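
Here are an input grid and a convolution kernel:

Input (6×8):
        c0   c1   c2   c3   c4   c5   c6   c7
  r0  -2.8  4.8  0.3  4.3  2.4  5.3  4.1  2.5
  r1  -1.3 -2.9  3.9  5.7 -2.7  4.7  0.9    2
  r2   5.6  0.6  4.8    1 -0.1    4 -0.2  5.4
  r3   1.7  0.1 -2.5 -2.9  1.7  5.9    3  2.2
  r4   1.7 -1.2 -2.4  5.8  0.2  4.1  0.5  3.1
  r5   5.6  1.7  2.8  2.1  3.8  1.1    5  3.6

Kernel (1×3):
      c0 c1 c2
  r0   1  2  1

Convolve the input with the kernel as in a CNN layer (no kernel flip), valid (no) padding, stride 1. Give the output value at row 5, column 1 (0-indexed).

9.4

The receptive field on the input at this output position is [1.7 2.8 2.1]. Elementwise product with the kernel and sum: 1.7·1 + 2.8·2 + 2.1·1.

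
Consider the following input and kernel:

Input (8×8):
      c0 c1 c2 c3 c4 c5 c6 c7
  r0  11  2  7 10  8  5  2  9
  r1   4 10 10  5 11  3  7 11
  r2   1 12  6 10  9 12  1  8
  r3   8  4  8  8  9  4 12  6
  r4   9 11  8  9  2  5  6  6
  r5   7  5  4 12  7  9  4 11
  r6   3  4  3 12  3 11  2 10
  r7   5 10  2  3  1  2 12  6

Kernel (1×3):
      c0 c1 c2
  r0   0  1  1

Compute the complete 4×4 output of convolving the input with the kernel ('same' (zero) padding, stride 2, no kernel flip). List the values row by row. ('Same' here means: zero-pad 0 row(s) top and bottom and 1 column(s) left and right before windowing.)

13 17 13 11
13 16 21 9
20 17 7 12
7 15 14 12

Output[0,0]: The receptive field on the zero-padded input at this output position is [0 11 2]. Elementwise product with the kernel and sum: 11·1 + 2·1.
Output[0,1]: The receptive field on the zero-padded input at this output position is [2 7 10]. Elementwise product with the kernel and sum: 7·1 + 10·1.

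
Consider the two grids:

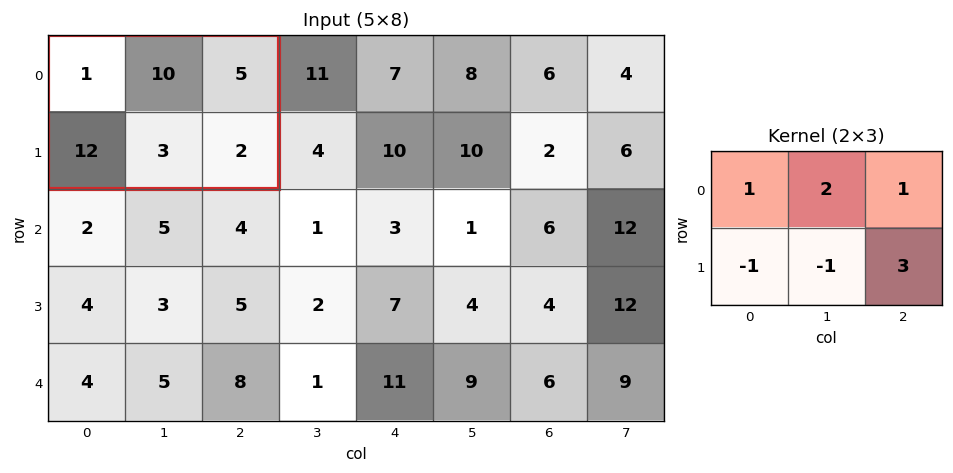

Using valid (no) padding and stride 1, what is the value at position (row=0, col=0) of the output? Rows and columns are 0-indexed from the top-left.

17

The receptive field on the input at this output position is [1 10 5 / 12 3 2]. Elementwise product with the kernel and sum: 1·1 + 10·2 + 5·1 + 12·-1 + 3·-1 + 2·3.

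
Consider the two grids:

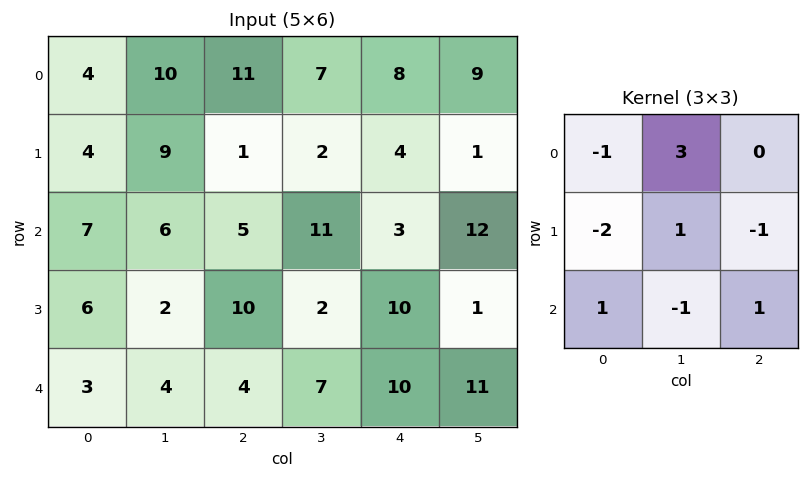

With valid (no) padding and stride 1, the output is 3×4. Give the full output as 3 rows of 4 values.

32 16 3 36
24 -30 21 -28
-6 20 7 11

Output[0,0]: The receptive field on the input at this output position is [4 10 11 / 4 9 1 / 7 6 5]. Elementwise product with the kernel and sum: 4·-1 + 10·3 + 4·-2 + 9·1 + 1·-1 + 7·1 + 6·-1 + 5·1.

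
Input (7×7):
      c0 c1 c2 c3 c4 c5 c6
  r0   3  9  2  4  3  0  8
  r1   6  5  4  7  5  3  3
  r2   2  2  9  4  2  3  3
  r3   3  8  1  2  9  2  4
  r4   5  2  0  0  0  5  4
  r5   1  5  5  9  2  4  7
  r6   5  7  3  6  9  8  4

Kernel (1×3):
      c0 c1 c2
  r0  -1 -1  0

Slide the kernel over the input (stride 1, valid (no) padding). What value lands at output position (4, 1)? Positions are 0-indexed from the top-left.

The receptive field on the input at this output position is [2 0 0]. Elementwise product with the kernel and sum: 2·-1 + 0·-1.

-2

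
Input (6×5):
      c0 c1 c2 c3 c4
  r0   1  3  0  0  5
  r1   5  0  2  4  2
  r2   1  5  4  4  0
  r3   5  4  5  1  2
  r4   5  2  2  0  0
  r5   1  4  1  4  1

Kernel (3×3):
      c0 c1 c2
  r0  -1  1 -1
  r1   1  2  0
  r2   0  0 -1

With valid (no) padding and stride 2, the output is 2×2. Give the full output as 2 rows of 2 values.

3 5
11 7

Output[0,0]: The receptive field on the input at this output position is [1 3 0 / 5 0 2 / 1 5 4]. Elementwise product with the kernel and sum: 1·-1 + 3·1 + 0·-1 + 5·1 + 0·2 + 4·-1.
Output[0,1]: The receptive field on the input at this output position is [0 0 5 / 2 4 2 / 4 4 0]. Elementwise product with the kernel and sum: 0·-1 + 0·1 + 5·-1 + 2·1 + 4·2 + 0·-1.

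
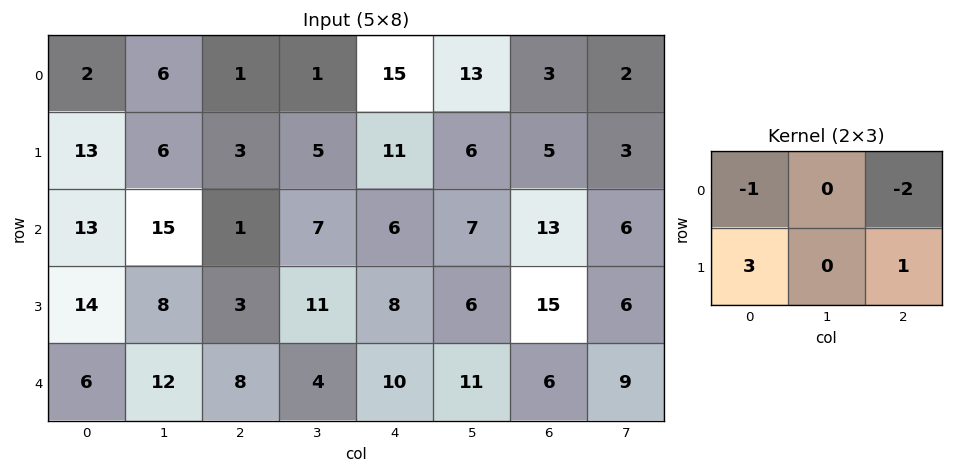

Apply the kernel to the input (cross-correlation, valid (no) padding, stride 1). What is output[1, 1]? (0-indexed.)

The receptive field on the input at this output position is [6 3 5 / 15 1 7]. Elementwise product with the kernel and sum: 6·-1 + 5·-2 + 15·3 + 7·1.

36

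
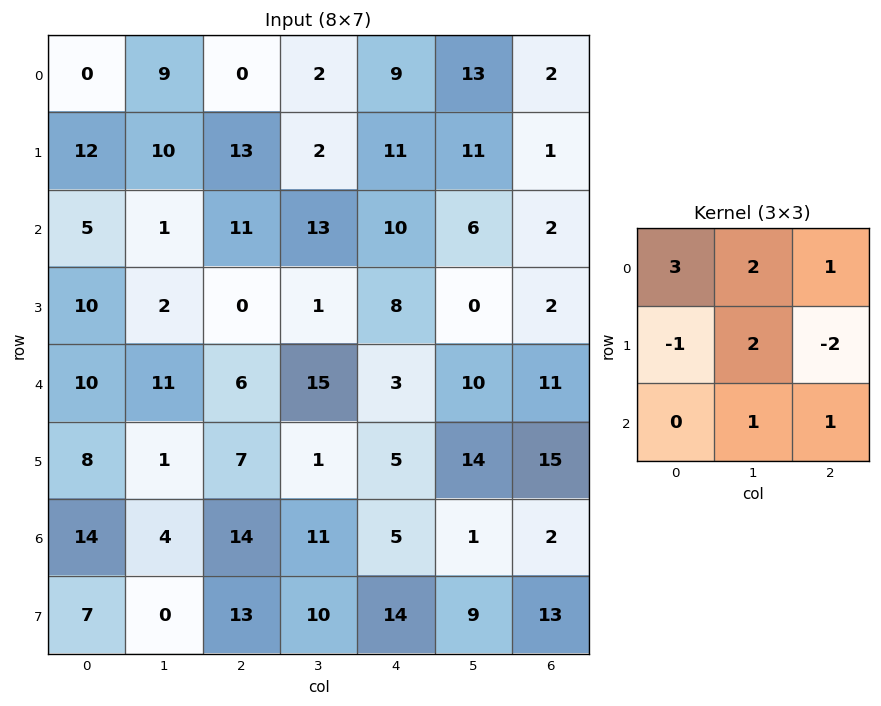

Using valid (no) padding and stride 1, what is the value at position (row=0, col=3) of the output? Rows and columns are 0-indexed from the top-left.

51

The receptive field on the input at this output position is [2 9 13 / 2 11 11 / 13 10 6]. Elementwise product with the kernel and sum: 2·3 + 9·2 + 13·1 + 2·-1 + 11·2 + 11·-2 + 10·1 + 6·1.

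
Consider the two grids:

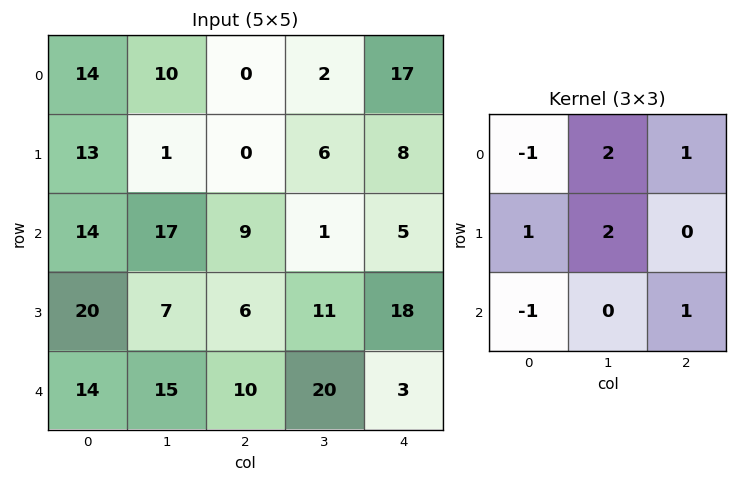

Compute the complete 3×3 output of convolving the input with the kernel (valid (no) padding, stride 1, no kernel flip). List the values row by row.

16 -23 29
23 44 43
59 26 19

Output[0,0]: The receptive field on the input at this output position is [14 10 0 / 13 1 0 / 14 17 9]. Elementwise product with the kernel and sum: 14·-1 + 10·2 + 0·1 + 13·1 + 1·2 + 14·-1 + 9·1.
Output[0,1]: The receptive field on the input at this output position is [10 0 2 / 1 0 6 / 17 9 1]. Elementwise product with the kernel and sum: 10·-1 + 0·2 + 2·1 + 1·1 + 0·2 + 17·-1 + 1·1.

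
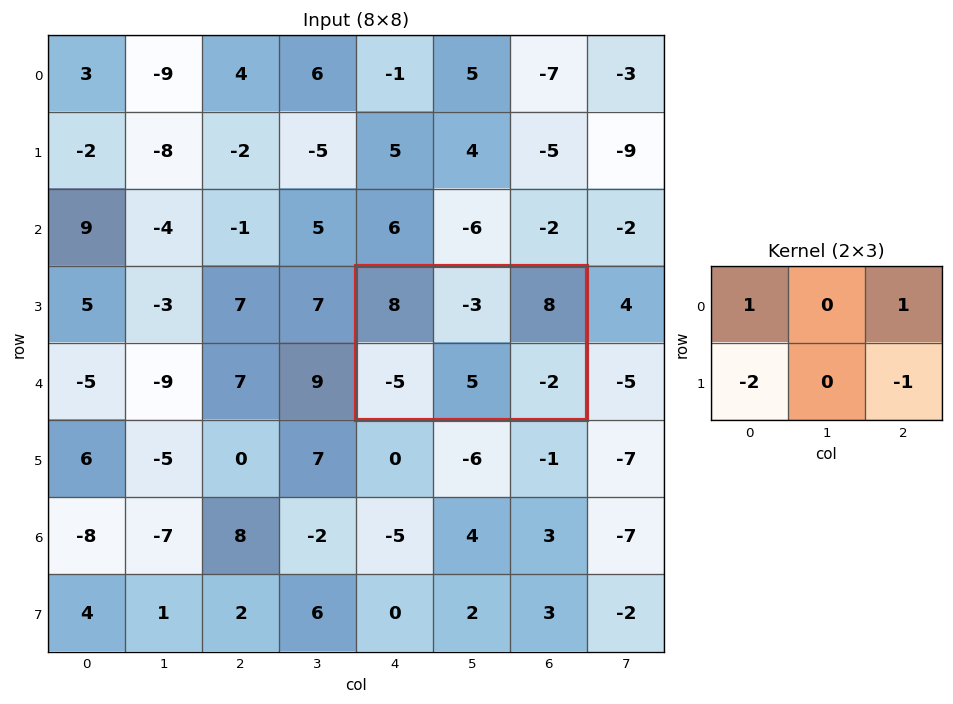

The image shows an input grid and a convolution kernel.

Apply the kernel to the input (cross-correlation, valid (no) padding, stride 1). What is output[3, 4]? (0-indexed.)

The receptive field on the input at this output position is [8 -3 8 / -5 5 -2]. Elementwise product with the kernel and sum: 8·1 + 8·1 + -5·-2 + -2·-1.

28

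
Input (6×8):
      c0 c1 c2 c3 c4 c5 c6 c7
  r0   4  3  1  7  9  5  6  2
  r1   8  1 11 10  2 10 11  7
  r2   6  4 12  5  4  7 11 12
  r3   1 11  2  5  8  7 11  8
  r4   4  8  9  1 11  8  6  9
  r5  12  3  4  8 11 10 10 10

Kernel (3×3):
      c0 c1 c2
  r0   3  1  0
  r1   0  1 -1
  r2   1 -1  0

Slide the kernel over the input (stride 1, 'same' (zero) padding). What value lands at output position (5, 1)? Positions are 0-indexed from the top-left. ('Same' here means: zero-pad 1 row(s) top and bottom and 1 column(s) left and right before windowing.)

19

The receptive field on the zero-padded input at this output position is [4 8 9 / 12 3 4 / 0 0 0]. Elementwise product with the kernel and sum: 4·3 + 8·1 + 3·1 + 4·-1 + 0·1 + 0·-1.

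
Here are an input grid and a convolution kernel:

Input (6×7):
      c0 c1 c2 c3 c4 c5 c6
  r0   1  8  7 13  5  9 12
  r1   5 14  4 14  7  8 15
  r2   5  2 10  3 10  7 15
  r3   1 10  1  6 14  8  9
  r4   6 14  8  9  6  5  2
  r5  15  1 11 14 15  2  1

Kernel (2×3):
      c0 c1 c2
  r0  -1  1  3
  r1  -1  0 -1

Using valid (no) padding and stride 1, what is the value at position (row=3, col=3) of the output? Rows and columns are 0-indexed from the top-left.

18

The receptive field on the input at this output position is [6 14 8 / 9 6 5]. Elementwise product with the kernel and sum: 6·-1 + 14·1 + 8·3 + 9·-1 + 5·-1.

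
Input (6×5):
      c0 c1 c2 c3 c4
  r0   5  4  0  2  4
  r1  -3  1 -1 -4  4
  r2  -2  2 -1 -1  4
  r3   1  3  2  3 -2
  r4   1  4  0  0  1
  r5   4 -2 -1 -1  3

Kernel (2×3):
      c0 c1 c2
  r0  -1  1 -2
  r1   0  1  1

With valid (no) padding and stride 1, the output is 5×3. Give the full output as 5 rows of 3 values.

Output[0,0]: The receptive field on the input at this output position is [5 4 0 / -3 1 -1]. Elementwise product with the kernel and sum: 5·-1 + 4·1 + 0·-2 + 1·1 + -1·1.

-1 -13 -6
7 4 -8
11 4 -7
2 -7 6
0 -6 0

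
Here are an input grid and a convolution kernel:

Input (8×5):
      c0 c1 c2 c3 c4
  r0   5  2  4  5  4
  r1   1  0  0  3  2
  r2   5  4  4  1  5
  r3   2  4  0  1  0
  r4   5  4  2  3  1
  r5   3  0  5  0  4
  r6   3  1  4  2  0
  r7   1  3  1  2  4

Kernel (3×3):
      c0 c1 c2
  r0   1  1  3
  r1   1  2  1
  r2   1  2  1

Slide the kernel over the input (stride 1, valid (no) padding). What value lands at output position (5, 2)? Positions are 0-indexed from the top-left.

The receptive field on the input at this output position is [5 0 4 / 4 2 0 / 1 2 4]. Elementwise product with the kernel and sum: 5·1 + 0·1 + 4·3 + 4·1 + 2·2 + 0·1 + 1·1 + 2·2 + 4·1.

34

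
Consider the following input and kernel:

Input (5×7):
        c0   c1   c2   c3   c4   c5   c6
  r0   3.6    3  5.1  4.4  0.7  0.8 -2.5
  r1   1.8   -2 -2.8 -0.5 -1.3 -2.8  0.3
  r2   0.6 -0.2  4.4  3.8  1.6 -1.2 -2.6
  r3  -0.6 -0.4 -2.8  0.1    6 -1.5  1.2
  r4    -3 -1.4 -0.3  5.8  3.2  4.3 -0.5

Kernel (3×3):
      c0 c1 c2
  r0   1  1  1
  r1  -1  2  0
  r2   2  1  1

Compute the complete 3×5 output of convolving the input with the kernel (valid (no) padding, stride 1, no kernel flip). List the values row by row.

11.3 16.7 26.2 11.8 -5.9
-8.4 0.2 -0.9 -0.5 3.9
-3.1 5.5 21.2 35.2 -1

Output[0,0]: The receptive field on the input at this output position is [3.6 3 5.1 / 1.8 -2 -2.8 / 0.6 -0.2 4.4]. Elementwise product with the kernel and sum: 3.6·1 + 3·1 + 5.1·1 + 1.8·-1 + -2·2 + 0.6·2 + -0.2·1 + 4.4·1.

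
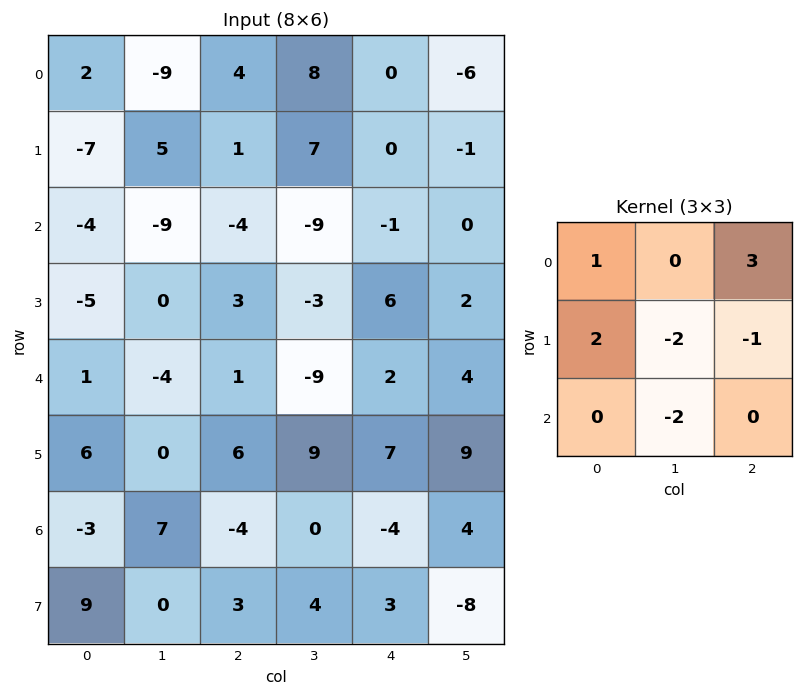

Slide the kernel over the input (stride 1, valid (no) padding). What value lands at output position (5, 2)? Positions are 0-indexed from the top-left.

15

The receptive field on the input at this output position is [6 9 7 / -4 0 -4 / 3 4 3]. Elementwise product with the kernel and sum: 6·1 + 7·3 + -4·2 + 0·-2 + -4·-1 + 4·-2.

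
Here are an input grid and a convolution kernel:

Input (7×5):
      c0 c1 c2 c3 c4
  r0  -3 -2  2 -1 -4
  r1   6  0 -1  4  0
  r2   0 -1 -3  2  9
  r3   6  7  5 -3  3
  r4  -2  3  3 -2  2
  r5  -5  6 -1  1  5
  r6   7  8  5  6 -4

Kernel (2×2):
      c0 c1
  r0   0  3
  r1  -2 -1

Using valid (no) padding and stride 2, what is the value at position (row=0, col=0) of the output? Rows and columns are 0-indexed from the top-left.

-18

The receptive field on the input at this output position is [-3 -2 / 6 0]. Elementwise product with the kernel and sum: -2·3 + 6·-2 + 0·-1.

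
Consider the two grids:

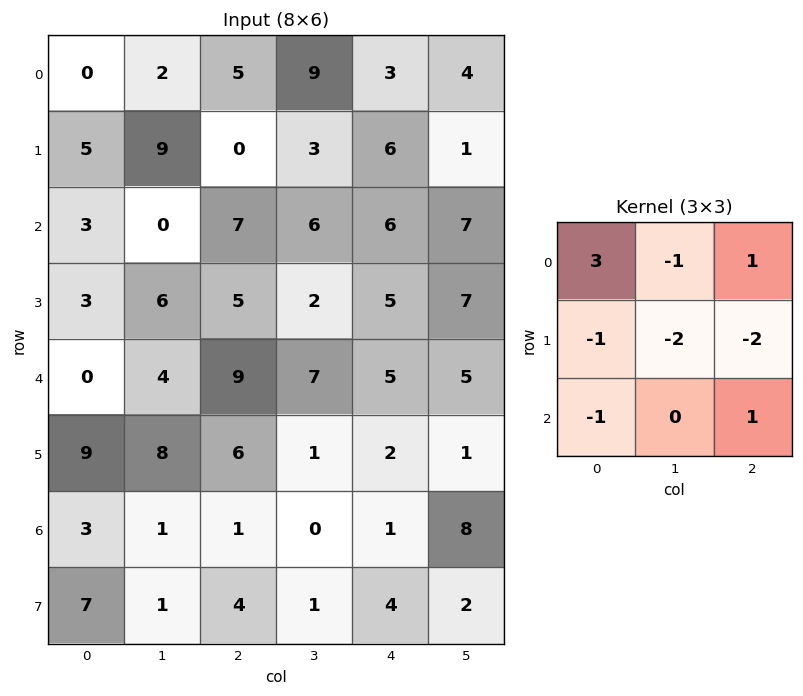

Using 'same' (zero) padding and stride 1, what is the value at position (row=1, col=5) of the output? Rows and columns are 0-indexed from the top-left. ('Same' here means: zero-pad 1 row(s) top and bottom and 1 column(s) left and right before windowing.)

-9

The receptive field on the zero-padded input at this output position is [3 4 0 / 6 1 0 / 6 7 0]. Elementwise product with the kernel and sum: 3·3 + 4·-1 + 0·1 + 6·-1 + 1·-2 + 0·-2 + 6·-1 + 0·1.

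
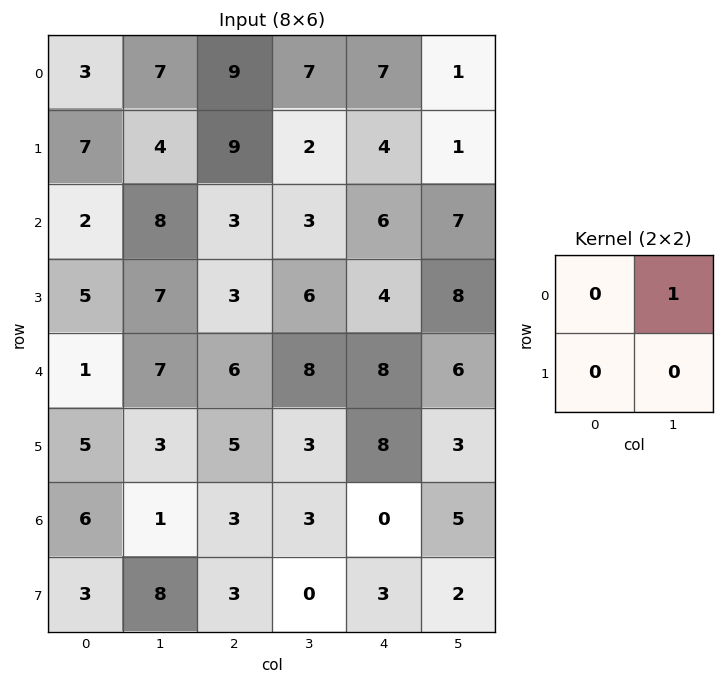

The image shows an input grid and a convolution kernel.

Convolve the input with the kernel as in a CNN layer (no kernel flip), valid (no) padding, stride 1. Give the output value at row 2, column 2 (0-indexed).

The receptive field on the input at this output position is [3 3 / 3 6]. Elementwise product with the kernel and sum: 3·1.

3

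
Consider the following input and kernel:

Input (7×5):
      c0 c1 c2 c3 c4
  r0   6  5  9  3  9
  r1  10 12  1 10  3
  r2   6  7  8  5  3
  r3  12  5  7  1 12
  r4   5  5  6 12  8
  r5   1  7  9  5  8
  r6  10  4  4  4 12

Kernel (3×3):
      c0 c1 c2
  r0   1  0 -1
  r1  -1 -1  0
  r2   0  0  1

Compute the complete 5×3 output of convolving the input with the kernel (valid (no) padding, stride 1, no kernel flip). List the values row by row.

Output[0,0]: The receptive field on the input at this output position is [6 5 9 / 10 12 1 / 6 7 8]. Elementwise product with the kernel and sum: 6·1 + 9·-1 + 10·-1 + 12·-1 + 8·1.
Output[0,1]: The receptive field on the input at this output position is [5 9 3 / 12 1 10 / 7 8 5]. Elementwise product with the kernel and sum: 5·1 + 3·-1 + 12·-1 + 1·-1 + 5·1.

-17 -6 -8
3 -12 -3
-13 2 5
4 -2 -15
-5 -19 -4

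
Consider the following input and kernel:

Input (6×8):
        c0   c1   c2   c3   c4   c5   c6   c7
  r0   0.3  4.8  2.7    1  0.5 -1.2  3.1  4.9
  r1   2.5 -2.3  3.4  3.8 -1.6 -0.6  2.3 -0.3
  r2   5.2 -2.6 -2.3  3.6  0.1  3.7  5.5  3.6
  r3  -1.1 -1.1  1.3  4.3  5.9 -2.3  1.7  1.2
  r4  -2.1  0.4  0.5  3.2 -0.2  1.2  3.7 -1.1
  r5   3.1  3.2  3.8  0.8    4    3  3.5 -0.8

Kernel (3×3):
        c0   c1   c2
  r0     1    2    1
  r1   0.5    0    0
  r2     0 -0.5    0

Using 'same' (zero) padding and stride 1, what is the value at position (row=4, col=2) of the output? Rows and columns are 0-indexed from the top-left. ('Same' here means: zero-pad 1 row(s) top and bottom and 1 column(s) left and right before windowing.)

4.1

The receptive field on the zero-padded input at this output position is [-1.1 1.3 4.3 / 0.4 0.5 3.2 / 3.2 3.8 0.8]. Elementwise product with the kernel and sum: -1.1·1 + 1.3·2 + 4.3·1 + 0.4·0.5 + 3.8·-0.5.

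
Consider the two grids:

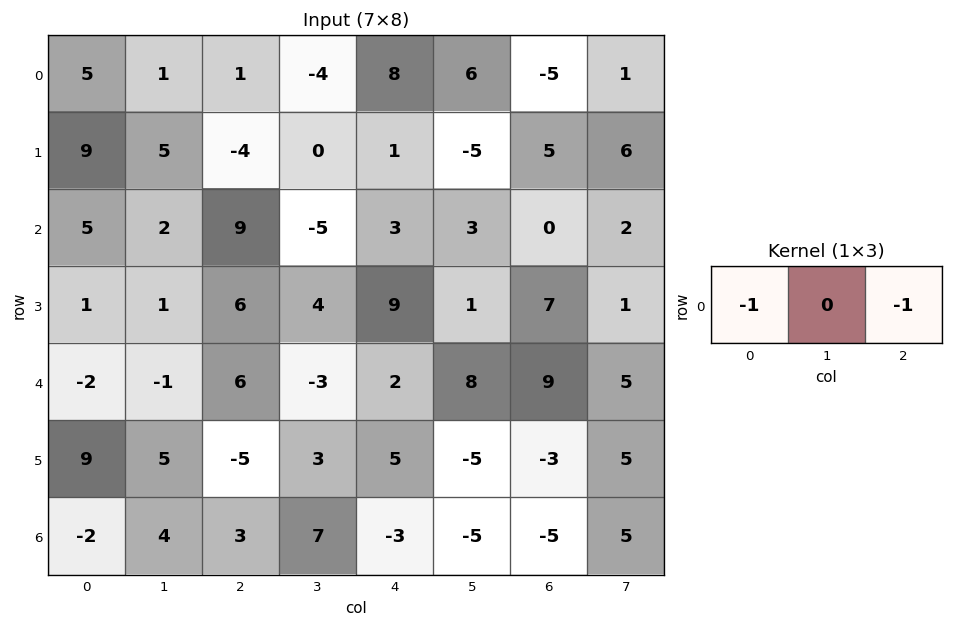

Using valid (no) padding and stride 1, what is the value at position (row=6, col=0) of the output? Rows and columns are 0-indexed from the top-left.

-1

The receptive field on the input at this output position is [-2 4 3]. Elementwise product with the kernel and sum: -2·-1 + 3·-1.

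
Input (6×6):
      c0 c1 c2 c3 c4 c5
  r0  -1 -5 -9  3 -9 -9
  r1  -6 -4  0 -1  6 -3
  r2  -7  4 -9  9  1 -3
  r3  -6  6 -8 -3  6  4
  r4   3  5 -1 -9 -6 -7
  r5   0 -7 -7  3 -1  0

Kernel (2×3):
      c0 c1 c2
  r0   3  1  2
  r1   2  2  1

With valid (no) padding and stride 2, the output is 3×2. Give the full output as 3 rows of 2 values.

-46 -38
-43 -32
-9 -33

Output[0,0]: The receptive field on the input at this output position is [-1 -5 -9 / -6 -4 0]. Elementwise product with the kernel and sum: -1·3 + -5·1 + -9·2 + -6·2 + -4·2 + 0·1.
Output[0,1]: The receptive field on the input at this output position is [-9 3 -9 / 0 -1 6]. Elementwise product with the kernel and sum: -9·3 + 3·1 + -9·2 + 0·2 + -1·2 + 6·1.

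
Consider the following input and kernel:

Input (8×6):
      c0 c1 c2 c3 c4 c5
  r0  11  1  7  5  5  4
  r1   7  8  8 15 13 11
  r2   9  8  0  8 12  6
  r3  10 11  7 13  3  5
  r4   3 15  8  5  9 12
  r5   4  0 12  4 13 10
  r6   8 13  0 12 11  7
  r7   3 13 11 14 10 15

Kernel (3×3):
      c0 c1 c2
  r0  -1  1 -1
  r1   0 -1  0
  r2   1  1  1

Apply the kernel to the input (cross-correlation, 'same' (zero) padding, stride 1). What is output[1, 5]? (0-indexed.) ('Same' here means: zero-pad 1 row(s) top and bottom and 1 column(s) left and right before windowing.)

6

The receptive field on the zero-padded input at this output position is [5 4 0 / 13 11 0 / 12 6 0]. Elementwise product with the kernel and sum: 5·-1 + 4·1 + 0·-1 + 11·-1 + 12·1 + 6·1 + 0·1.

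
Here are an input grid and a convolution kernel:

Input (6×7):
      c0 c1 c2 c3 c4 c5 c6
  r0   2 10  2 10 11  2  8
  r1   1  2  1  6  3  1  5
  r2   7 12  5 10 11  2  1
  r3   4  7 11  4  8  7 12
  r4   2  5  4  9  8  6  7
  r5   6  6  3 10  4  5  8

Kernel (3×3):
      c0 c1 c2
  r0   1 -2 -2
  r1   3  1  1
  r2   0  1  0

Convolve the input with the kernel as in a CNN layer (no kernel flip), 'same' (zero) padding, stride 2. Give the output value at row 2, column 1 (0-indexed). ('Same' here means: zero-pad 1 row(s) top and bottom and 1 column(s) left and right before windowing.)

8

The receptive field on the zero-padded input at this output position is [7 11 4 / 5 4 9 / 6 3 10]. Elementwise product with the kernel and sum: 7·1 + 11·-2 + 4·-2 + 5·3 + 4·1 + 9·1 + 3·1.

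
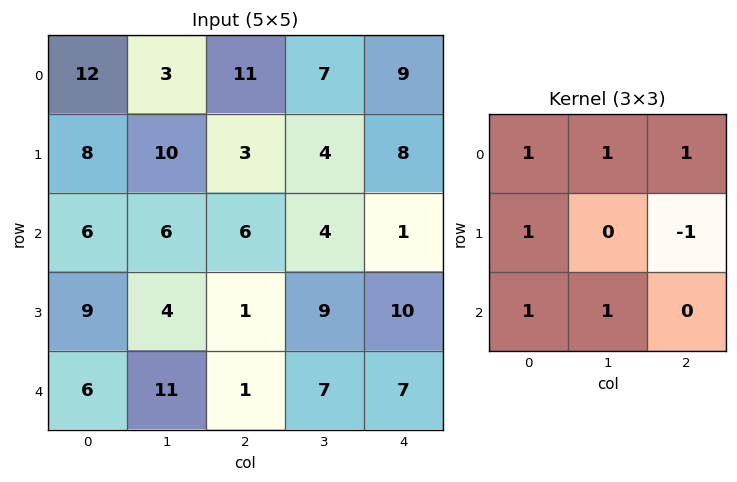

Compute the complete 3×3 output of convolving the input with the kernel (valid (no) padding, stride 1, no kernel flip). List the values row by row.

Output[0,0]: The receptive field on the input at this output position is [12 3 11 / 8 10 3 / 6 6 6]. Elementwise product with the kernel and sum: 12·1 + 3·1 + 11·1 + 8·1 + 3·-1 + 6·1 + 6·1.

43 39 32
34 24 30
43 23 10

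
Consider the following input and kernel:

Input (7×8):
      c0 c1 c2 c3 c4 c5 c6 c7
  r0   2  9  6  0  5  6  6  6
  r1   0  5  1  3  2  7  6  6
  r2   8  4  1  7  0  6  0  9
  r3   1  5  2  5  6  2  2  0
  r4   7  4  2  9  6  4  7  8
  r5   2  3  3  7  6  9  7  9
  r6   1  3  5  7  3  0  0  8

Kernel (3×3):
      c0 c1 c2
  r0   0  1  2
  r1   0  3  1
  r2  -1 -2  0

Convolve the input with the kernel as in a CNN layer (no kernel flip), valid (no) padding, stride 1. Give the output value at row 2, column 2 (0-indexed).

8

The receptive field on the input at this output position is [1 7 0 / 2 5 6 / 2 9 6]. Elementwise product with the kernel and sum: 7·1 + 0·2 + 5·3 + 6·1 + 2·-1 + 9·-2.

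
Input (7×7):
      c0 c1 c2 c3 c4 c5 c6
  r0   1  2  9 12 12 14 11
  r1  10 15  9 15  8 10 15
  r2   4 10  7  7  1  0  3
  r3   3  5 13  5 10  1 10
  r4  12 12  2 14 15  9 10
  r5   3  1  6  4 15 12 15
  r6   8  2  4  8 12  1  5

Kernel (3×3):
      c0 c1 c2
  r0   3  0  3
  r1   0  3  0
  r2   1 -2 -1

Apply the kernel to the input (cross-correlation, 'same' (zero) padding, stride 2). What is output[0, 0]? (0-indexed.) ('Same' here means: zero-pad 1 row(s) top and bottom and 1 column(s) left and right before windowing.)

The receptive field on the zero-padded input at this output position is [0 0 0 / 0 1 2 / 0 10 15]. Elementwise product with the kernel and sum: 0·3 + 0·3 + 1·3 + 0·1 + 10·-2 + 15·-1.

-32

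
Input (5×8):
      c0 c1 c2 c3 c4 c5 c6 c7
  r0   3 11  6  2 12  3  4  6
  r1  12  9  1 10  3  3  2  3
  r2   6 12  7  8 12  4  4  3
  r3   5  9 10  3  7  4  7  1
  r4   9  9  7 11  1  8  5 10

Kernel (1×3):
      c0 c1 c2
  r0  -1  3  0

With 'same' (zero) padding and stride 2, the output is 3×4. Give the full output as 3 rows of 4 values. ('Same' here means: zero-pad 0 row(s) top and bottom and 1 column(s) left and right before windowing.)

Output[0,0]: The receptive field on the zero-padded input at this output position is [0 3 11]. Elementwise product with the kernel and sum: 0·-1 + 3·3.

9 7 34 9
18 9 28 8
27 12 -8 7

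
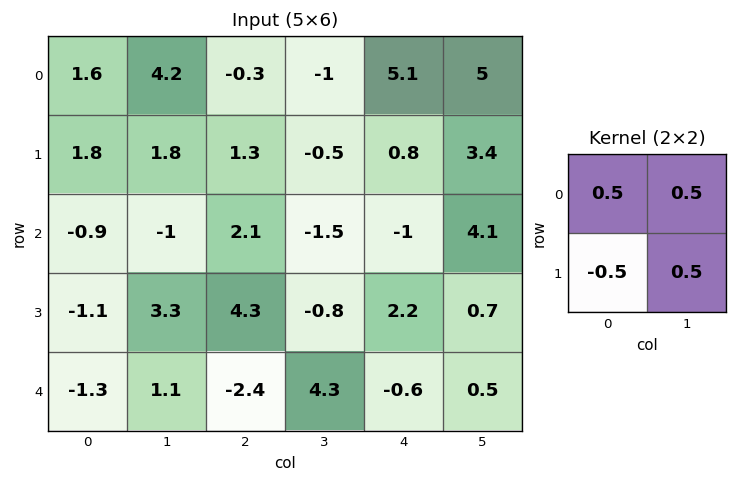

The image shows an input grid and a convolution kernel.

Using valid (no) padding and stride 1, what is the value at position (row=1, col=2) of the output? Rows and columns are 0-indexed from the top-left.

-1.4

The receptive field on the input at this output position is [1.3 -0.5 / 2.1 -1.5]. Elementwise product with the kernel and sum: 1.3·0.5 + -0.5·0.5 + 2.1·-0.5 + -1.5·0.5.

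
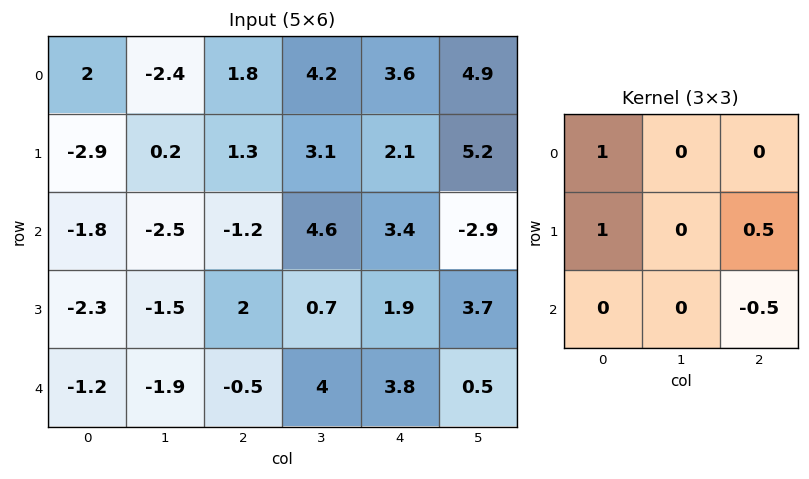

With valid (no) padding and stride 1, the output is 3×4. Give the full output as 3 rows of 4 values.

Output[0,0]: The receptive field on the input at this output position is [2 -2.4 1.8 / -2.9 0.2 1.3 / -1.8 -2.5 -1.2]. Elementwise product with the kernel and sum: 2·1 + -2.9·1 + 1.3·0.5 + -1.2·-0.5.
Output[0,1]: The receptive field on the input at this output position is [-2.4 1.8 4.2 / 0.2 1.3 3.1 / -2.5 -1.2 4.6]. Elementwise product with the kernel and sum: -2.4·1 + 0.2·1 + 3.1·0.5 + 4.6·-0.5.

0.35 -2.95 2.45 11.35
-6.3 -0.35 0.85 4.4
-2.85 -5.65 -0.15 6.9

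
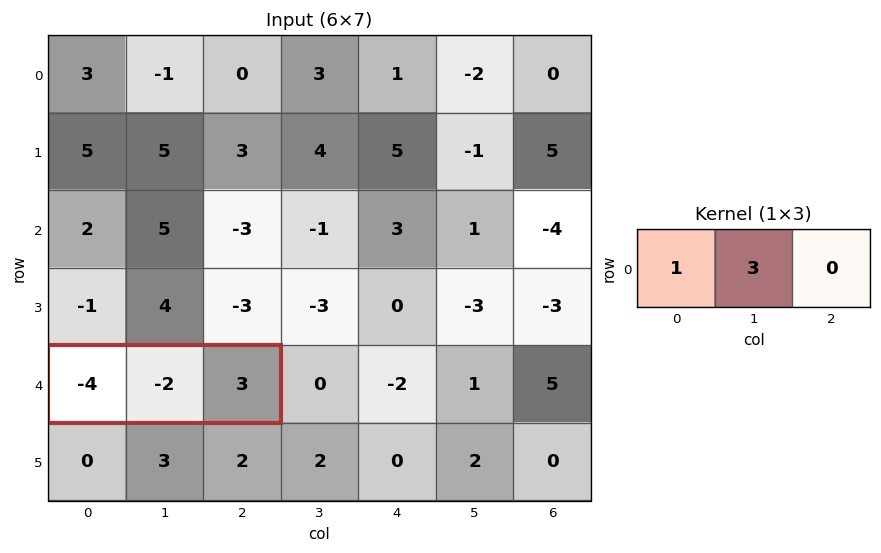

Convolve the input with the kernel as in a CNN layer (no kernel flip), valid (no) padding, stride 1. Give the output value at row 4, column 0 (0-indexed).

-10

The receptive field on the input at this output position is [-4 -2 3]. Elementwise product with the kernel and sum: -4·1 + -2·3.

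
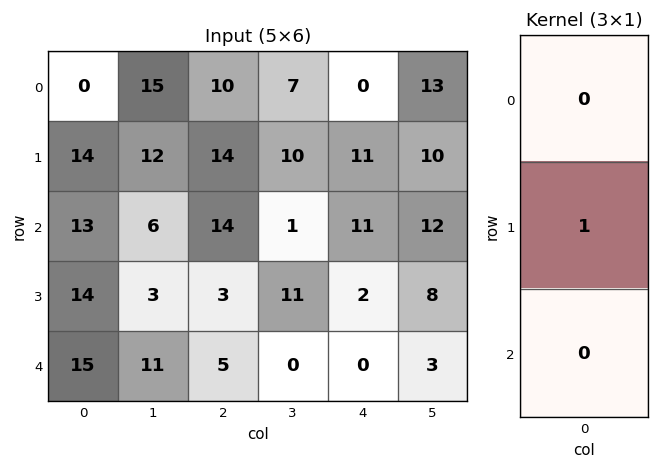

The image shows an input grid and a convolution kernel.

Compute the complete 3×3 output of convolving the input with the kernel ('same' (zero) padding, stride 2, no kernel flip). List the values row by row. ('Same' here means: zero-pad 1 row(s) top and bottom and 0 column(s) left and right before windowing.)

Output[0,0]: The receptive field on the zero-padded input at this output position is [0 / 0 / 14]. Elementwise product with the kernel and sum: 0·1.
Output[0,1]: The receptive field on the zero-padded input at this output position is [0 / 10 / 14]. Elementwise product with the kernel and sum: 10·1.

0 10 0
13 14 11
15 5 0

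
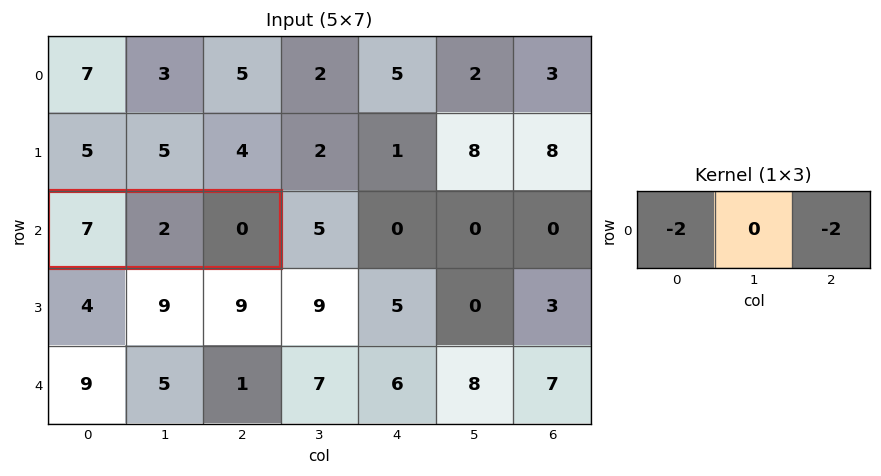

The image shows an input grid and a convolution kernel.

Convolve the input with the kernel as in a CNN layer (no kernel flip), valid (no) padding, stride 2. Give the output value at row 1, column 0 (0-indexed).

The receptive field on the input at this output position is [7 2 0]. Elementwise product with the kernel and sum: 7·-2 + 0·-2.

-14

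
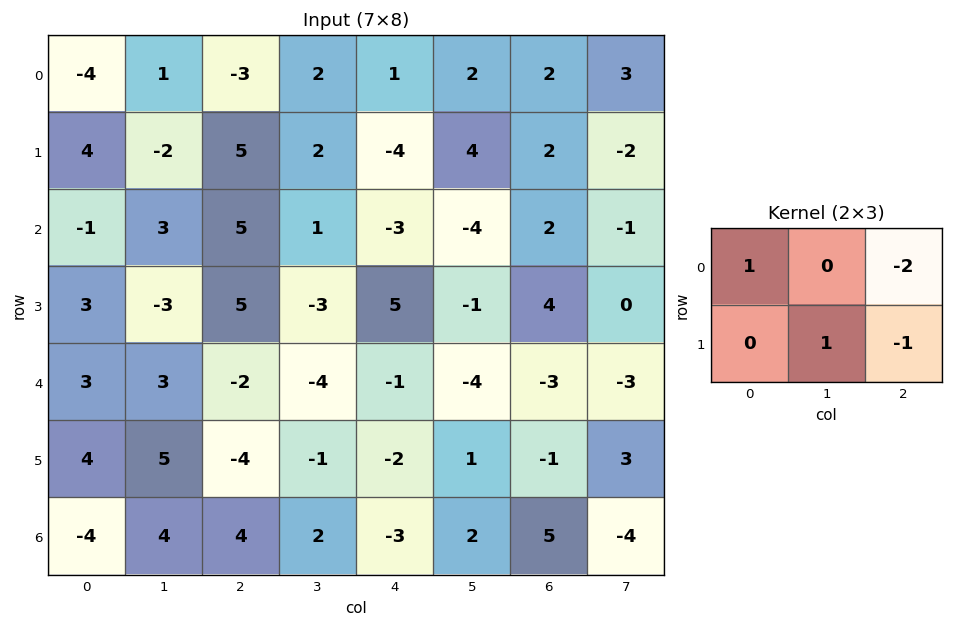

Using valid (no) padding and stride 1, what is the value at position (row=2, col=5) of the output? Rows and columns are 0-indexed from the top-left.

2

The receptive field on the input at this output position is [-4 2 -1 / -1 4 0]. Elementwise product with the kernel and sum: -4·1 + -1·-2 + 4·1 + 0·-1.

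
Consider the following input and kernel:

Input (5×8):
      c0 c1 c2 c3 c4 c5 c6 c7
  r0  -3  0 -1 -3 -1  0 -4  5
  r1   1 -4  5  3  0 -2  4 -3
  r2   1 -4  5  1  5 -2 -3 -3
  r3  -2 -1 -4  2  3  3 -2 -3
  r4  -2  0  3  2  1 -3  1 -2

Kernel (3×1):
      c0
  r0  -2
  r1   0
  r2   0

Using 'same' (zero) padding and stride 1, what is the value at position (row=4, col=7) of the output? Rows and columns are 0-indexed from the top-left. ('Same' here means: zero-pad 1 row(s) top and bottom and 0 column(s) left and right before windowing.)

The receptive field on the zero-padded input at this output position is [-3 / -2 / 0]. Elementwise product with the kernel and sum: -3·-2.

6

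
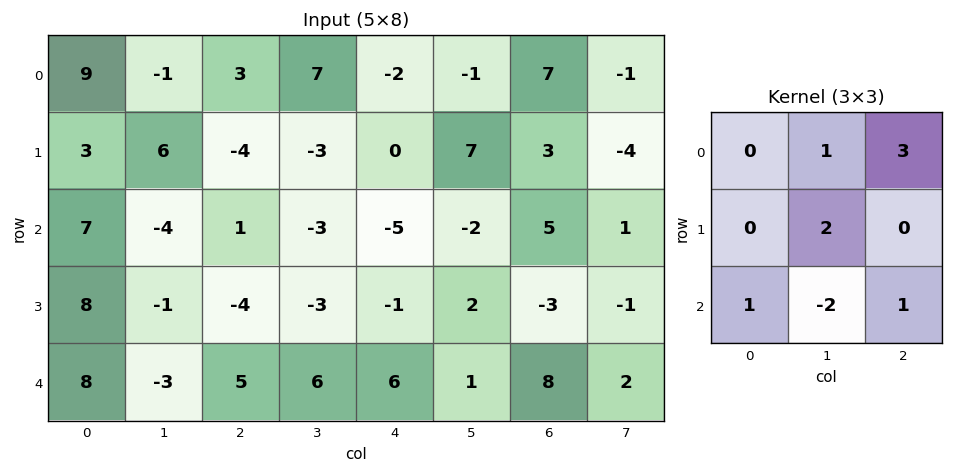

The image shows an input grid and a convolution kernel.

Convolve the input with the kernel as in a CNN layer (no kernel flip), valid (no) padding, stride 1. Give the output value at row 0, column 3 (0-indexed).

The receptive field on the input at this output position is [7 -2 -1 / -3 0 7 / -3 -5 -2]. Elementwise product with the kernel and sum: -2·1 + -1·3 + 0·2 + -3·1 + -5·-2 + -2·1.

0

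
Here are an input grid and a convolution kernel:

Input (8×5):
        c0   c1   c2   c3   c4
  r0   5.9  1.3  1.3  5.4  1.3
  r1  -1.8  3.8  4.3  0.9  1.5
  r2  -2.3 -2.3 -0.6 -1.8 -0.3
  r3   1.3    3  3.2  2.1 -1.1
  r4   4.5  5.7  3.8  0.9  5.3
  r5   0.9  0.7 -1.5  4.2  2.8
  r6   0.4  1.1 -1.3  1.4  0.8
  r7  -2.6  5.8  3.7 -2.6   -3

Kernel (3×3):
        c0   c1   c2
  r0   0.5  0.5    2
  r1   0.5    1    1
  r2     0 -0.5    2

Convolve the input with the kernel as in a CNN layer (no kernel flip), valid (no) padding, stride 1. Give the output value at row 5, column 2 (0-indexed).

The receptive field on the input at this output position is [-1.5 4.2 2.8 / -1.3 1.4 0.8 / 3.7 -2.6 -3]. Elementwise product with the kernel and sum: -1.5·0.5 + 4.2·0.5 + 2.8·2 + -1.3·0.5 + 1.4·1 + 0.8·1 + -2.6·-0.5 + -3·2.

3.8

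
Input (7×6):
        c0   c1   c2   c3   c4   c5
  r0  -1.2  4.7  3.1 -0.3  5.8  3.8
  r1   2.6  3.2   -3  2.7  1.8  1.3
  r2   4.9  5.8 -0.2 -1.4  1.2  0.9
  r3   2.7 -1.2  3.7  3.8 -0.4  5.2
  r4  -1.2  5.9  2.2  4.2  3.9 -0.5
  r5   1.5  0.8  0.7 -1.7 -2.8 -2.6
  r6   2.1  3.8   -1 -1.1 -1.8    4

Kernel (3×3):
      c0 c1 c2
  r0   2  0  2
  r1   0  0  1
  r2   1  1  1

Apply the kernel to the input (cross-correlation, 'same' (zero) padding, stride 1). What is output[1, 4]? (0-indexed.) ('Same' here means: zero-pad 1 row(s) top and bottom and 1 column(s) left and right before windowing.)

The receptive field on the zero-padded input at this output position is [-0.3 5.8 3.8 / 2.7 1.8 1.3 / -1.4 1.2 0.9]. Elementwise product with the kernel and sum: -0.3·2 + 3.8·2 + 1.3·1 + -1.4·1 + 1.2·1 + 0.9·1.

9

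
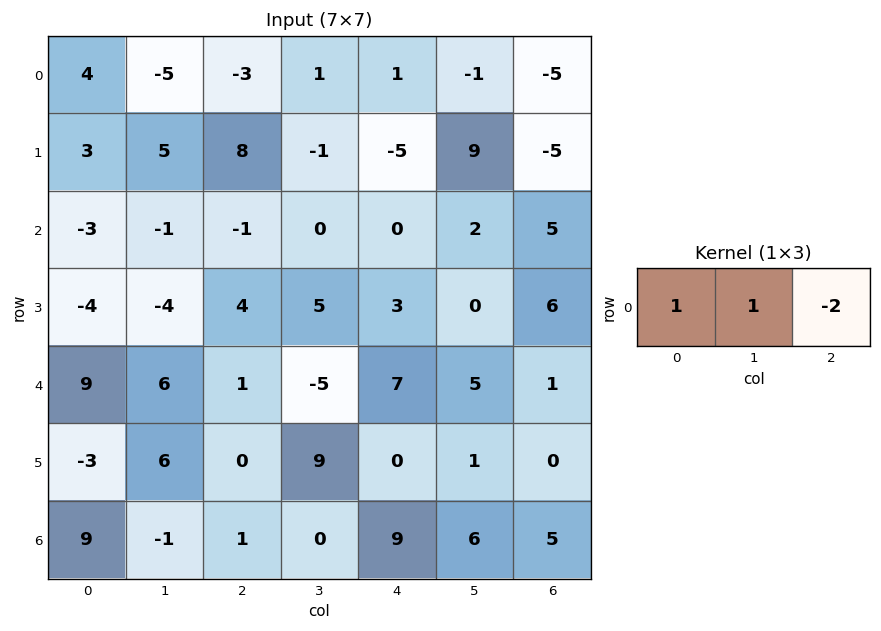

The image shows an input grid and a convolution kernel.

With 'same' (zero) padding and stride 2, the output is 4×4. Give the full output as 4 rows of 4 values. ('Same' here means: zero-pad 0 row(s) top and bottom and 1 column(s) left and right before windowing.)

14 -10 4 -6
-1 -2 -4 7
-3 17 -8 6
11 0 -3 11

Output[0,0]: The receptive field on the zero-padded input at this output position is [0 4 -5]. Elementwise product with the kernel and sum: 0·1 + 4·1 + -5·-2.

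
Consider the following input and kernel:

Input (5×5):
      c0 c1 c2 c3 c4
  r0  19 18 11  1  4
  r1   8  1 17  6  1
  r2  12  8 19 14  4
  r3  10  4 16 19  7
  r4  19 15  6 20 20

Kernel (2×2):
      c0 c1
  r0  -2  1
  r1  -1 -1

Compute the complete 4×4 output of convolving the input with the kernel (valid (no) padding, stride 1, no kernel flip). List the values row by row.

Output[0,0]: The receptive field on the input at this output position is [19 18 / 8 1]. Elementwise product with the kernel and sum: 19·-2 + 18·1 + 8·-1 + 1·-1.
Output[0,1]: The receptive field on the input at this output position is [18 11 / 1 17]. Elementwise product with the kernel and sum: 18·-2 + 11·1 + 1·-1 + 17·-1.

-29 -43 -44 -5
-35 -12 -61 -29
-30 -17 -59 -50
-50 -13 -39 -71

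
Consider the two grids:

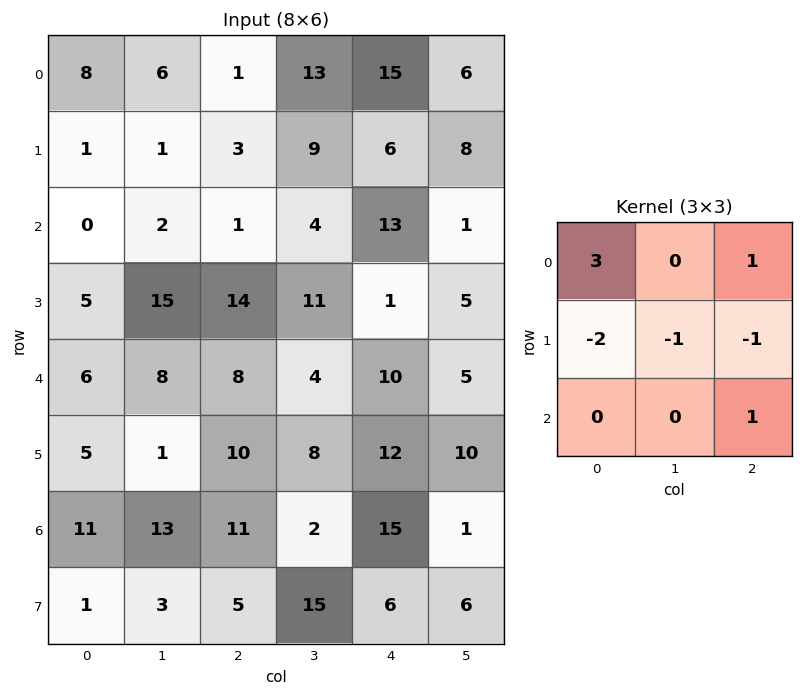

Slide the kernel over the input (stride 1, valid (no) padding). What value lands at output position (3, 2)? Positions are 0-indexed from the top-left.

25

The receptive field on the input at this output position is [14 11 1 / 8 4 10 / 10 8 12]. Elementwise product with the kernel and sum: 14·3 + 1·1 + 8·-2 + 4·-1 + 10·-1 + 12·1.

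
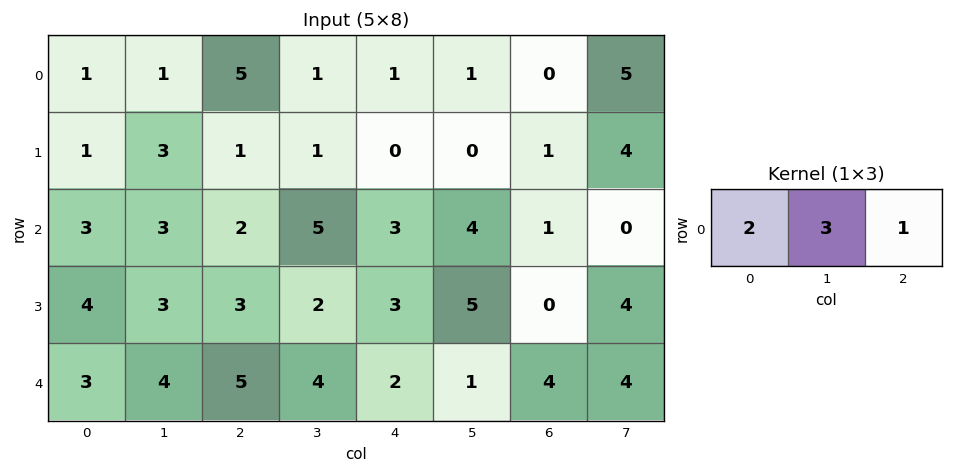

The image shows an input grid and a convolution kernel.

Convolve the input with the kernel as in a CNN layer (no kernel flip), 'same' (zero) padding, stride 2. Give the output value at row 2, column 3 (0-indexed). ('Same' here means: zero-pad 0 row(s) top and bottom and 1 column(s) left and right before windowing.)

The receptive field on the zero-padded input at this output position is [1 4 4]. Elementwise product with the kernel and sum: 1·2 + 4·3 + 4·1.

18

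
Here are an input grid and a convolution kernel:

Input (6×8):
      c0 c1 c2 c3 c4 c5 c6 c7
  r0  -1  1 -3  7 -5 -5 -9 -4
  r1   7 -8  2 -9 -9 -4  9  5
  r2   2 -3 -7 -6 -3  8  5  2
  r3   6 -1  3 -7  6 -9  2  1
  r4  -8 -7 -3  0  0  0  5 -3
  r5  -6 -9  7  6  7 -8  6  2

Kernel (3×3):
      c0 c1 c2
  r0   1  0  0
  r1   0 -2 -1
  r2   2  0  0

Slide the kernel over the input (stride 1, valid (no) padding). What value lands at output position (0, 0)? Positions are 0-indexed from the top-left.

17

The receptive field on the input at this output position is [-1 1 -3 / 7 -8 2 / 2 -3 -7]. Elementwise product with the kernel and sum: -1·1 + -8·-2 + 2·-1 + 2·2.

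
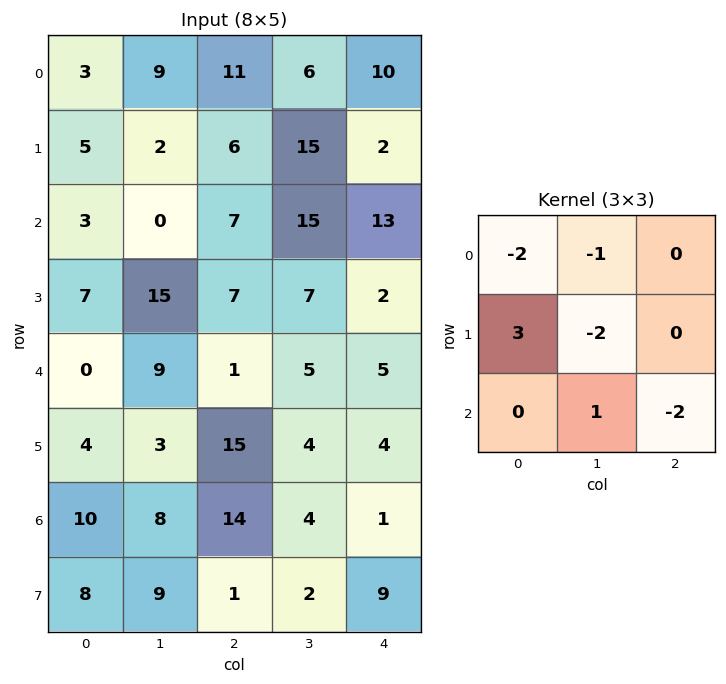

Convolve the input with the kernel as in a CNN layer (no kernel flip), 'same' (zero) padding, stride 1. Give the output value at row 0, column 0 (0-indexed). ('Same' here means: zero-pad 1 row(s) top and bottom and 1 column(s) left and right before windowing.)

-5

The receptive field on the zero-padded input at this output position is [0 0 0 / 0 3 9 / 0 5 2]. Elementwise product with the kernel and sum: 0·-2 + 0·-1 + 0·3 + 3·-2 + 5·1 + 2·-2.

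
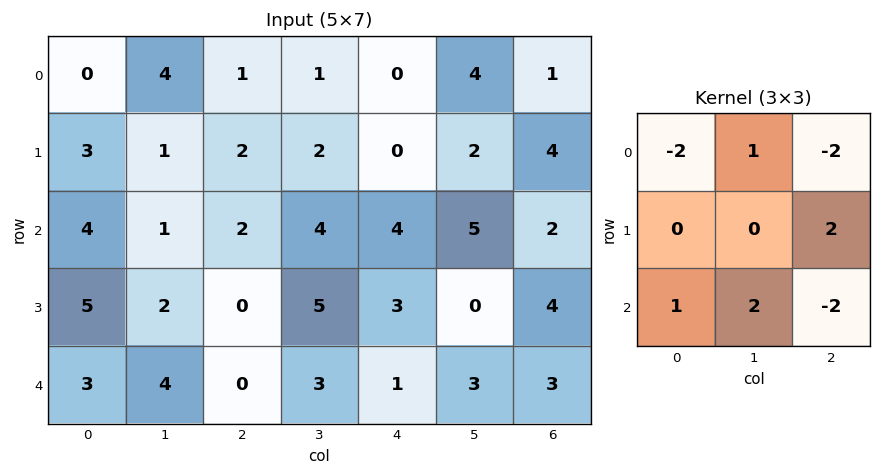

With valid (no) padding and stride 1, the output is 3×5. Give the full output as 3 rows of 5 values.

8 -8 1 -4 20
4 -4 10 13 -7
0 0 2 -15 2

Output[0,0]: The receptive field on the input at this output position is [0 4 1 / 3 1 2 / 4 1 2]. Elementwise product with the kernel and sum: 0·-2 + 4·1 + 1·-2 + 2·2 + 4·1 + 1·2 + 2·-2.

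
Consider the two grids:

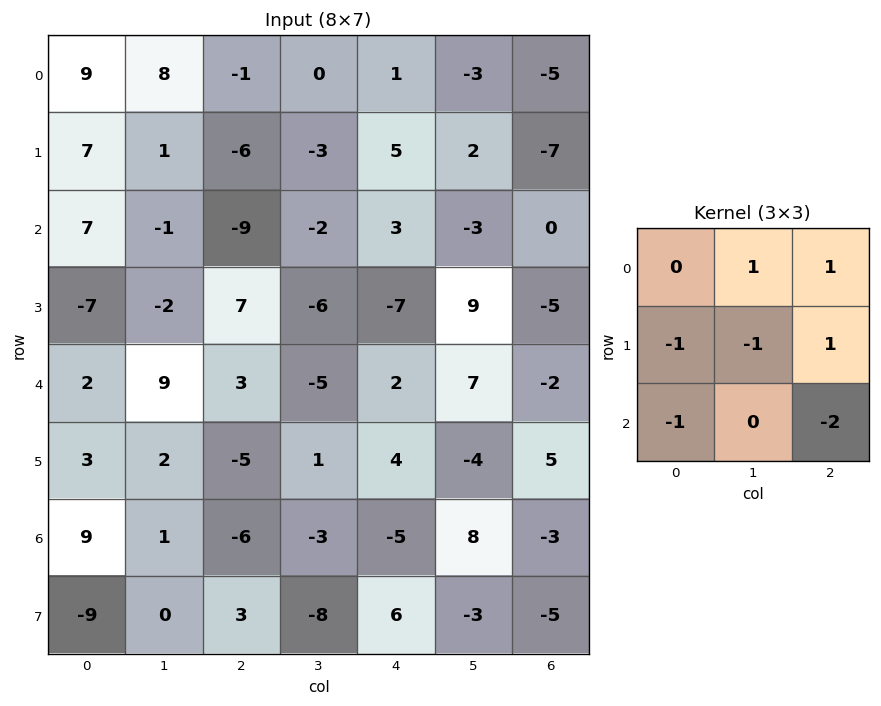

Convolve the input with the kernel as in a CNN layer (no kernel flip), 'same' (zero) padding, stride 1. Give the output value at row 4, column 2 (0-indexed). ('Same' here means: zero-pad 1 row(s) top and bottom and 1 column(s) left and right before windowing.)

-20

The receptive field on the zero-padded input at this output position is [-2 7 -6 / 9 3 -5 / 2 -5 1]. Elementwise product with the kernel and sum: 7·1 + -6·1 + 9·-1 + 3·-1 + -5·1 + 2·-1 + 1·-2.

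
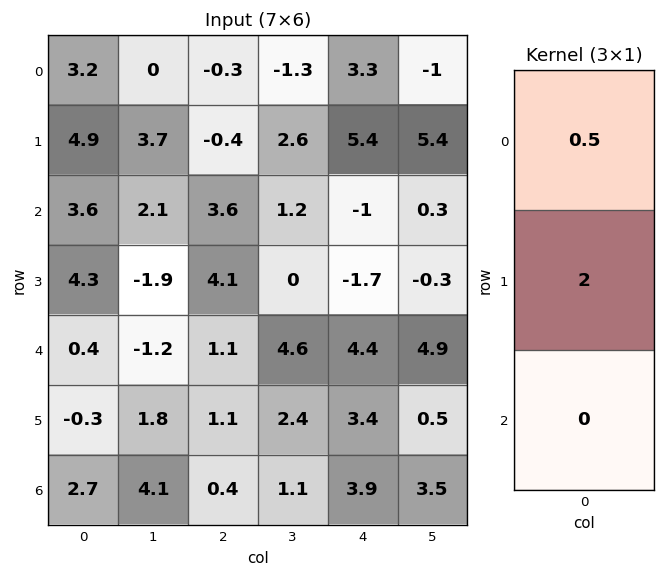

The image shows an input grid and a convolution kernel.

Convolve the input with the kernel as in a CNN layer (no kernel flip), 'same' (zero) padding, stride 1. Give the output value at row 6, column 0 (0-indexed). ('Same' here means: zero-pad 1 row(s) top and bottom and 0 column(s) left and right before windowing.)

5.25

The receptive field on the zero-padded input at this output position is [-0.3 / 2.7 / 0]. Elementwise product with the kernel and sum: -0.3·0.5 + 2.7·2.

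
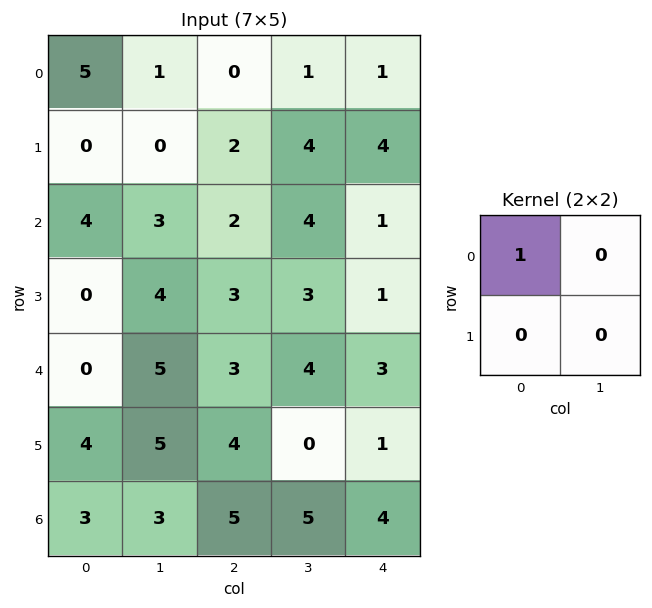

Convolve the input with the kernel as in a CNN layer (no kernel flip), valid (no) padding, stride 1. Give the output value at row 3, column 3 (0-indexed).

The receptive field on the input at this output position is [3 1 / 4 3]. Elementwise product with the kernel and sum: 3·1.

3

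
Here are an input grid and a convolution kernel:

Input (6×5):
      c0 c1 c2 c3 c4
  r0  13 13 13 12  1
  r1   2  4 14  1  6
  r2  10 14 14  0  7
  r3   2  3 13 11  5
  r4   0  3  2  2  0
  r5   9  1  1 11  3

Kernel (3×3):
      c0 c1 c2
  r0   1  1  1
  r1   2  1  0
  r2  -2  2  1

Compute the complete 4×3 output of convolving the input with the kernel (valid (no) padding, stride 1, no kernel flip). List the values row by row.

Output[0,0]: The receptive field on the input at this output position is [13 13 13 / 2 4 14 / 10 14 14]. Elementwise product with the kernel and sum: 13·1 + 13·1 + 13·1 + 2·2 + 4·1 + 10·-2 + 14·2 + 14·1.

69 60 34
69 92 50
53 47 58
6 46 58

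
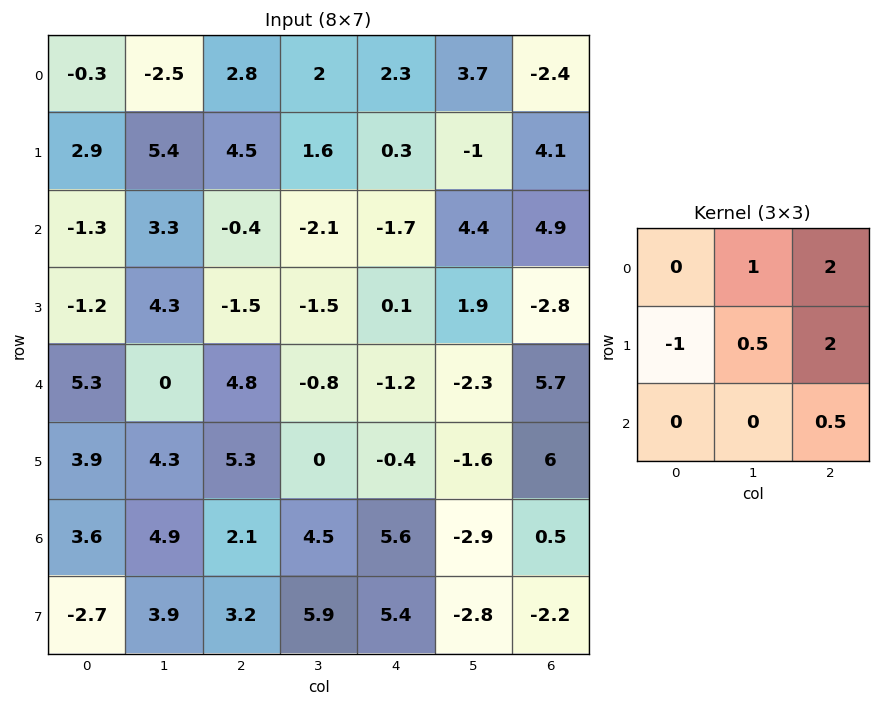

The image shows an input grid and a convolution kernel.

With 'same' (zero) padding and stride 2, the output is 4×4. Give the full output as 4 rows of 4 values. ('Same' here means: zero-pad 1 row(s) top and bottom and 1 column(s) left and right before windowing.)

Output[0,0]: The receptive field on the zero-padded input at this output position is [0 0 0 / 0 -0.3 -2.5 / 0 2.9 5.4]. Elementwise product with the kernel and sum: 0·1 + 0·2 + 0·-1 + -0.3·0.5 + -2.5·2 + 5.4·0.5.
Output[0,1]: The receptive field on the zero-padded input at this output position is [0 0 0 / -2.5 2.8 2 / 5.4 4.5 1.6]. Elementwise product with the kernel and sum: 0·1 + 0·2 + -2.5·-1 + 2.8·0.5 + 2·2 + 1.6·0.5.

-2.45 8.7 6.05 -4.9
21.8 -0.75 9.3 2.15
12.2 -3.7 -1.3 2.35
26.05 13.4 -12.5 9.15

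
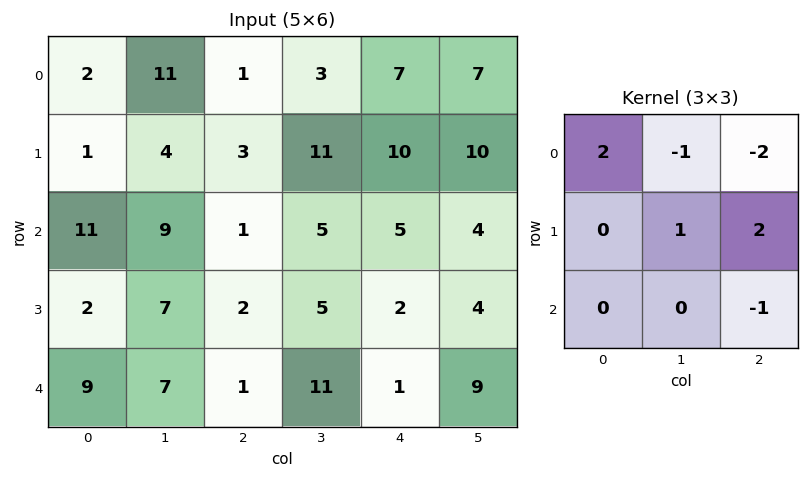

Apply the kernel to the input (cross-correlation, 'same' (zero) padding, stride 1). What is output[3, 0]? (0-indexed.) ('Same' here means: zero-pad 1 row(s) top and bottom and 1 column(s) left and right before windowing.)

-20

The receptive field on the zero-padded input at this output position is [0 11 9 / 0 2 7 / 0 9 7]. Elementwise product with the kernel and sum: 0·2 + 11·-1 + 9·-2 + 2·1 + 7·2 + 7·-1.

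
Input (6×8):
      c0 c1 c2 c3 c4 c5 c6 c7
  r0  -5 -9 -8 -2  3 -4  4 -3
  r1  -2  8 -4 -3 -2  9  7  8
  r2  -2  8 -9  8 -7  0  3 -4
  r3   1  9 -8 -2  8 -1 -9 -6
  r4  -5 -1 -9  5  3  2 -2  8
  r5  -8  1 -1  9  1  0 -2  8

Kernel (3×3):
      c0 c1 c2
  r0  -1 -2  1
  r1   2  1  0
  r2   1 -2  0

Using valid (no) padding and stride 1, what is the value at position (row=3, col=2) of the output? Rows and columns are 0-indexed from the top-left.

The receptive field on the input at this output position is [-8 -2 8 / -9 5 3 / -1 9 1]. Elementwise product with the kernel and sum: -8·-1 + -2·-2 + 8·1 + -9·2 + 5·1 + -1·1 + 9·-2.

-12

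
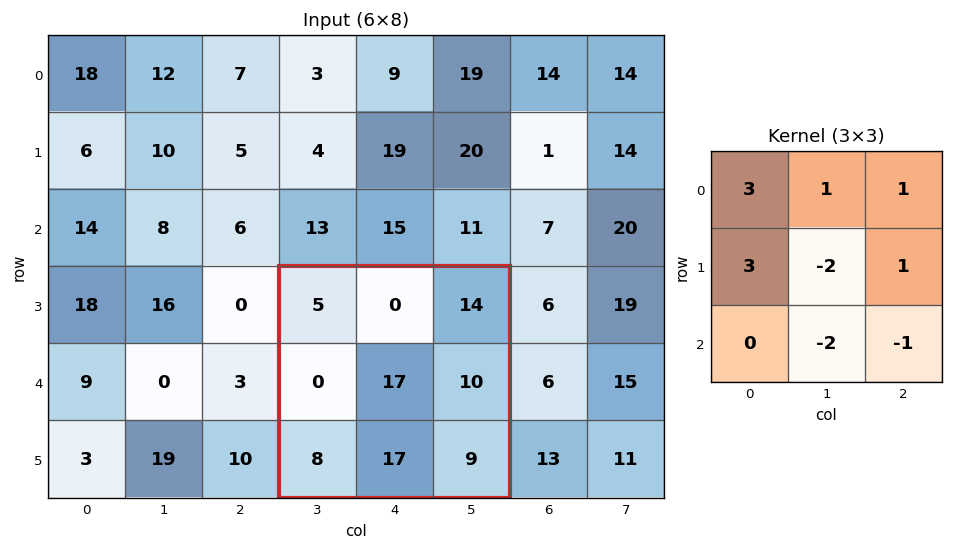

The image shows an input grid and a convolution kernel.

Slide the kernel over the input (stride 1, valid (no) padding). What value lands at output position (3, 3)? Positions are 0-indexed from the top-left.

The receptive field on the input at this output position is [5 0 14 / 0 17 10 / 8 17 9]. Elementwise product with the kernel and sum: 5·3 + 0·1 + 14·1 + 0·3 + 17·-2 + 10·1 + 17·-2 + 9·-1.

-38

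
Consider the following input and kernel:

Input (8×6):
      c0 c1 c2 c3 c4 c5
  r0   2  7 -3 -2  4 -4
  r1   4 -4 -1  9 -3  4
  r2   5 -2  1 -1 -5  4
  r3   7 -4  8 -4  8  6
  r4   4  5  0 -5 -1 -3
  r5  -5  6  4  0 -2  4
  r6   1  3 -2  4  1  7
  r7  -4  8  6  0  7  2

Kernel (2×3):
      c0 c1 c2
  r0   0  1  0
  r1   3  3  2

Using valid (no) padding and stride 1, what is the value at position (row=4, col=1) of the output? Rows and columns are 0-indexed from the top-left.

The receptive field on the input at this output position is [5 0 -5 / 6 4 0]. Elementwise product with the kernel and sum: 0·1 + 6·3 + 4·3 + 0·2.

30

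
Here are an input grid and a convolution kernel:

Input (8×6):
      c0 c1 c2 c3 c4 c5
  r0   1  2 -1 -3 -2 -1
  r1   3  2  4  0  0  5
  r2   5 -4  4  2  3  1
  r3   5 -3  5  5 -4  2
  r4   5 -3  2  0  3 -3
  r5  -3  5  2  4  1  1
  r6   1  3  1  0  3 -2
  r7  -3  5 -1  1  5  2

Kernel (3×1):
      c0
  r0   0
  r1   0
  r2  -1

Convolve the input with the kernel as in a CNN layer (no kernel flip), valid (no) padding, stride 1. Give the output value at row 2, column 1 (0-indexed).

3

The receptive field on the input at this output position is [-4 / -3 / -3]. Elementwise product with the kernel and sum: -3·-1.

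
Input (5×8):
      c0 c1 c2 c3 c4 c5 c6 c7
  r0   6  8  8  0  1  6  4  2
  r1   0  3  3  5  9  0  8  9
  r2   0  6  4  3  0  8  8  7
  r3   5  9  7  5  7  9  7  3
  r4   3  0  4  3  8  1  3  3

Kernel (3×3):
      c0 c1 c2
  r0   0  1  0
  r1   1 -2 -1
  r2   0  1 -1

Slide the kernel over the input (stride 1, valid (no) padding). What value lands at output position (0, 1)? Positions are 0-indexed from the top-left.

1

The receptive field on the input at this output position is [8 8 0 / 3 3 5 / 6 4 3]. Elementwise product with the kernel and sum: 8·1 + 3·1 + 3·-2 + 5·-1 + 4·1 + 3·-1.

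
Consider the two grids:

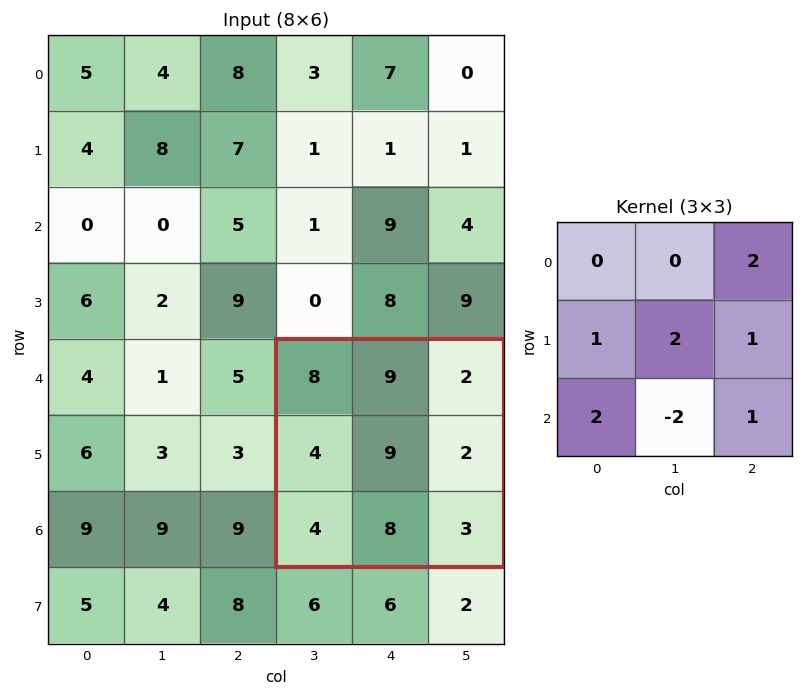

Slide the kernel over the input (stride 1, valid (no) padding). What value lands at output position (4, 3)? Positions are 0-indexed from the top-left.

The receptive field on the input at this output position is [8 9 2 / 4 9 2 / 4 8 3]. Elementwise product with the kernel and sum: 2·2 + 4·1 + 9·2 + 2·1 + 4·2 + 8·-2 + 3·1.

23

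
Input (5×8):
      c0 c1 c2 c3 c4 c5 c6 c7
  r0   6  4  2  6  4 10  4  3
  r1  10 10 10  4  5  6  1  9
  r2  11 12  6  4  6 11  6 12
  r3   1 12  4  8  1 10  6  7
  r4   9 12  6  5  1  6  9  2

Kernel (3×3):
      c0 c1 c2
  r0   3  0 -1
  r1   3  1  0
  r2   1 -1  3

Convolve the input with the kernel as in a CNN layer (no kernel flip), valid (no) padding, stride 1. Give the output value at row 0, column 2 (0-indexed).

The receptive field on the input at this output position is [2 6 4 / 10 4 5 / 6 4 6]. Elementwise product with the kernel and sum: 2·3 + 4·-1 + 10·3 + 4·1 + 6·1 + 4·-1 + 6·3.

56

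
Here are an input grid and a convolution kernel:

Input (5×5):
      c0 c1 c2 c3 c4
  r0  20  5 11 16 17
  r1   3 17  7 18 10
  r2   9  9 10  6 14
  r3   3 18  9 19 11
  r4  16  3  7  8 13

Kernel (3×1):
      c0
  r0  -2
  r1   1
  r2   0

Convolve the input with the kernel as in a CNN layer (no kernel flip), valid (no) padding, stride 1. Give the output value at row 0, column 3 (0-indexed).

-14

The receptive field on the input at this output position is [16 / 18 / 6]. Elementwise product with the kernel and sum: 16·-2 + 18·1.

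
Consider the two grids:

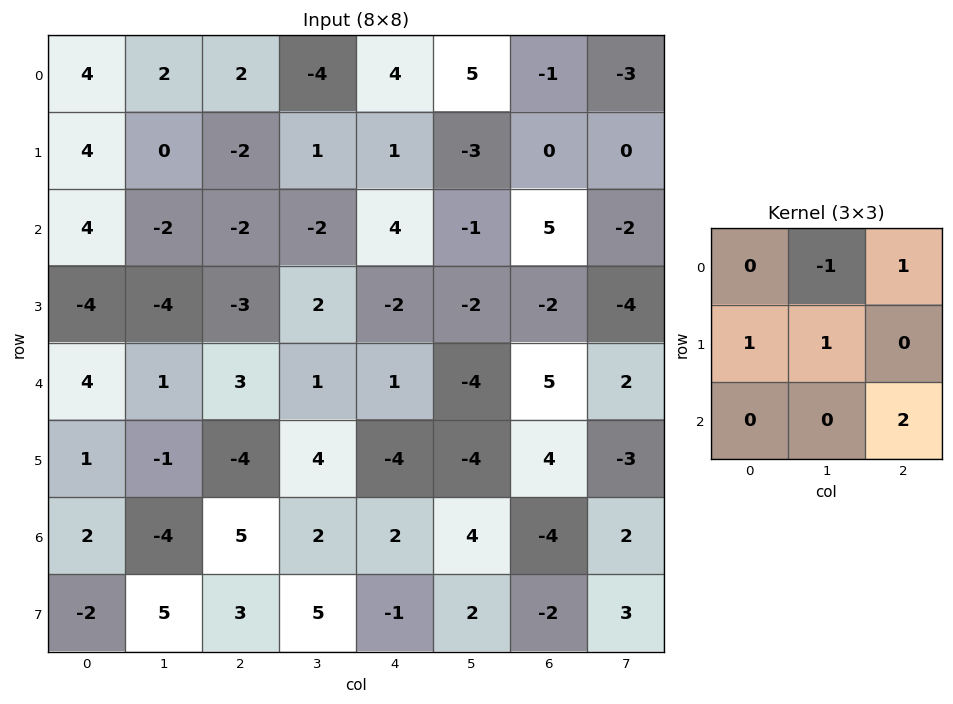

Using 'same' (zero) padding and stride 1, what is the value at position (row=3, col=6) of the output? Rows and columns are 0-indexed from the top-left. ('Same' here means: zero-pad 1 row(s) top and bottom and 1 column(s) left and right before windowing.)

-7

The receptive field on the zero-padded input at this output position is [-1 5 -2 / -2 -2 -4 / -4 5 2]. Elementwise product with the kernel and sum: 5·-1 + -2·1 + -2·1 + -2·1 + 2·2.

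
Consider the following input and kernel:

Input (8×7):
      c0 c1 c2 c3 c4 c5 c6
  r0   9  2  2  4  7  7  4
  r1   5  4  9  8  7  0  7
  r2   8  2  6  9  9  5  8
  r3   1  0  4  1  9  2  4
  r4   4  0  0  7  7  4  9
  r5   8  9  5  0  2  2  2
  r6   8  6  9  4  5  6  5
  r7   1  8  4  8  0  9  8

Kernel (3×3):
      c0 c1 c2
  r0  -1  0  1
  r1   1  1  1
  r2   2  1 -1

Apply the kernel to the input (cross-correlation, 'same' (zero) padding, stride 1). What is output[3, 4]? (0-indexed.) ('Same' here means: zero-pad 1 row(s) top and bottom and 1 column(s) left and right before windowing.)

The receptive field on the zero-padded input at this output position is [9 9 5 / 1 9 2 / 7 7 4]. Elementwise product with the kernel and sum: 9·-1 + 5·1 + 1·1 + 9·1 + 2·1 + 7·2 + 7·1 + 4·-1.

25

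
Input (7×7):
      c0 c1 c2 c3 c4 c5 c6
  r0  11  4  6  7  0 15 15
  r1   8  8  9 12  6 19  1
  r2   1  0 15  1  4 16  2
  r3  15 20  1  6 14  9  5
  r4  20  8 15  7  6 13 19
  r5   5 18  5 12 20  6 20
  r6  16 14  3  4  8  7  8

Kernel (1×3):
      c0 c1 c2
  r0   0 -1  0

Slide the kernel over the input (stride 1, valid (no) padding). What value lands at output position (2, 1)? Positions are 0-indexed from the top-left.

The receptive field on the input at this output position is [0 15 1]. Elementwise product with the kernel and sum: 15·-1.

-15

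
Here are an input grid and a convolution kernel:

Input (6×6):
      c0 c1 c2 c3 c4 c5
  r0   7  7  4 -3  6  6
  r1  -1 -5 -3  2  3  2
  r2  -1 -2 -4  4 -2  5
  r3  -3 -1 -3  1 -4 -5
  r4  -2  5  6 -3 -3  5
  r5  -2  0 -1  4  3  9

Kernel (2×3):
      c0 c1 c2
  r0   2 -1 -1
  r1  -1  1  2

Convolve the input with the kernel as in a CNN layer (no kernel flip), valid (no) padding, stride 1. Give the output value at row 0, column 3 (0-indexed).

-13

The receptive field on the input at this output position is [-3 6 6 / 2 3 2]. Elementwise product with the kernel and sum: -3·2 + 6·-1 + 6·-1 + 2·-1 + 3·1 + 2·2.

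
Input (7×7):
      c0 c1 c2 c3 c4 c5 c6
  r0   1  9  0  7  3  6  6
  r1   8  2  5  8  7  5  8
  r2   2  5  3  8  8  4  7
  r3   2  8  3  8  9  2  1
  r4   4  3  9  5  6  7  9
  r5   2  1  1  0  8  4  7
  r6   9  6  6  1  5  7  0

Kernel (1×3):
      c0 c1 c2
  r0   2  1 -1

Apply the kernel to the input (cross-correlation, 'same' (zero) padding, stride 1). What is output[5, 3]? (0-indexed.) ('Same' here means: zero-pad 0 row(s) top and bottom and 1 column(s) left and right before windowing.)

The receptive field on the zero-padded input at this output position is [1 0 8]. Elementwise product with the kernel and sum: 1·2 + 0·1 + 8·-1.

-6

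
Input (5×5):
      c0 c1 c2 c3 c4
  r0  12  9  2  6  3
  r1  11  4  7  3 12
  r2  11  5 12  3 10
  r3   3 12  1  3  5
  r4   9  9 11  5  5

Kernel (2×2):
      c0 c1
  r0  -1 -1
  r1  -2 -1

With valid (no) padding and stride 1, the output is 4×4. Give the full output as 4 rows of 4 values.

-47 -26 -25 -27
-42 -33 -37 -31
-34 -42 -20 -24
-42 -42 -31 -23

Output[0,0]: The receptive field on the input at this output position is [12 9 / 11 4]. Elementwise product with the kernel and sum: 12·-1 + 9·-1 + 11·-2 + 4·-1.
Output[0,1]: The receptive field on the input at this output position is [9 2 / 4 7]. Elementwise product with the kernel and sum: 9·-1 + 2·-1 + 4·-2 + 7·-1.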